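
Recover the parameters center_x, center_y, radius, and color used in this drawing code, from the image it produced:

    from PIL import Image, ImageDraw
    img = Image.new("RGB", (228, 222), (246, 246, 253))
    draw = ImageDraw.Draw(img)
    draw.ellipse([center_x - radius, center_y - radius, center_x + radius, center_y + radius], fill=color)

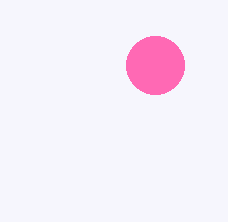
center_x = 155
center_y = 65
radius = 29
color = 'hotpink'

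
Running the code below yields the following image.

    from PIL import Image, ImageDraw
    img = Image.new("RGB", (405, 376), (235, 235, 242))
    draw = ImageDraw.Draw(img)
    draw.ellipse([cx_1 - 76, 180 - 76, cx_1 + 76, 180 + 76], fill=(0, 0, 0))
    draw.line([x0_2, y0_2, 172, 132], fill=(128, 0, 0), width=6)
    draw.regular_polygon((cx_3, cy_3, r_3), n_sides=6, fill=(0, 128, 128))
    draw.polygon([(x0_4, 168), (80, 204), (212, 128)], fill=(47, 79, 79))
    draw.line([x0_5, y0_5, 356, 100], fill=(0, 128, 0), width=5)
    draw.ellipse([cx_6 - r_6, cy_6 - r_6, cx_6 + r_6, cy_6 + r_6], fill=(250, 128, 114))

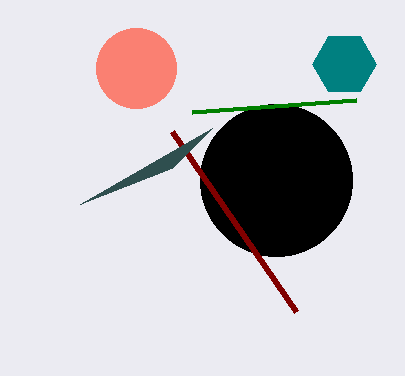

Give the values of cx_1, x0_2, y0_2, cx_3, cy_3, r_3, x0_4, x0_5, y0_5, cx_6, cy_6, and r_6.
cx_1 = 276; x0_2 = 296; y0_2 = 312; cx_3 = 344; cy_3 = 64; r_3 = 32; x0_4 = 172; x0_5 = 192; y0_5 = 112; cx_6 = 136; cy_6 = 68; r_6 = 40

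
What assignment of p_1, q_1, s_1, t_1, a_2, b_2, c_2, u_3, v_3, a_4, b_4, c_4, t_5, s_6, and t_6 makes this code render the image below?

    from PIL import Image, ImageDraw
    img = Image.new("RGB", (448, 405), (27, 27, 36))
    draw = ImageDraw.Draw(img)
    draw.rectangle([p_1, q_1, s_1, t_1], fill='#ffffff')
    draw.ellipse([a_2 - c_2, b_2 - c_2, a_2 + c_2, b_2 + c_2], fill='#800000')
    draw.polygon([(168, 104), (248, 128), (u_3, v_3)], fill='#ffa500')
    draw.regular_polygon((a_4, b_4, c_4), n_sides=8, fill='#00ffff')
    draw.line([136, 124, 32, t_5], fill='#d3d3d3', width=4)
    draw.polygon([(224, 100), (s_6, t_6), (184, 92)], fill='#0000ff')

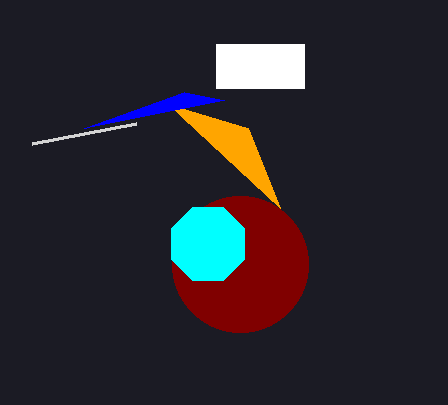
p_1 = 216, q_1 = 44, s_1 = 304, t_1 = 88, a_2 = 240, b_2 = 264, c_2 = 68, u_3 = 280, v_3 = 208, a_4 = 208, b_4 = 244, c_4 = 40, t_5 = 144, s_6 = 84, t_6 = 128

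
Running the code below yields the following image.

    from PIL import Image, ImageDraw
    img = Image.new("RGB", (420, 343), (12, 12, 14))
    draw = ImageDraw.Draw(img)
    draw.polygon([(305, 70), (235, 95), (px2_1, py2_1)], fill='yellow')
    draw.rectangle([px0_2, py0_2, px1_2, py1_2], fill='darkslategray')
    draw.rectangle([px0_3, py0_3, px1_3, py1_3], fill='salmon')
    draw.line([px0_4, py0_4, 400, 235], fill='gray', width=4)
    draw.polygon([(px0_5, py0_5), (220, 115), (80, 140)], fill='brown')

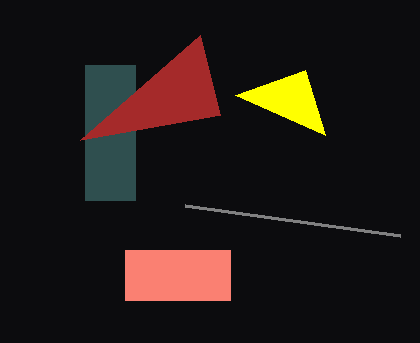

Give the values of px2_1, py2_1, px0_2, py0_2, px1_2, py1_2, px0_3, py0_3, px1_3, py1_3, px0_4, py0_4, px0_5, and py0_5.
px2_1 = 325, py2_1 = 135, px0_2 = 85, py0_2 = 65, px1_2 = 135, py1_2 = 200, px0_3 = 125, py0_3 = 250, px1_3 = 230, py1_3 = 300, px0_4 = 185, py0_4 = 205, px0_5 = 200, py0_5 = 35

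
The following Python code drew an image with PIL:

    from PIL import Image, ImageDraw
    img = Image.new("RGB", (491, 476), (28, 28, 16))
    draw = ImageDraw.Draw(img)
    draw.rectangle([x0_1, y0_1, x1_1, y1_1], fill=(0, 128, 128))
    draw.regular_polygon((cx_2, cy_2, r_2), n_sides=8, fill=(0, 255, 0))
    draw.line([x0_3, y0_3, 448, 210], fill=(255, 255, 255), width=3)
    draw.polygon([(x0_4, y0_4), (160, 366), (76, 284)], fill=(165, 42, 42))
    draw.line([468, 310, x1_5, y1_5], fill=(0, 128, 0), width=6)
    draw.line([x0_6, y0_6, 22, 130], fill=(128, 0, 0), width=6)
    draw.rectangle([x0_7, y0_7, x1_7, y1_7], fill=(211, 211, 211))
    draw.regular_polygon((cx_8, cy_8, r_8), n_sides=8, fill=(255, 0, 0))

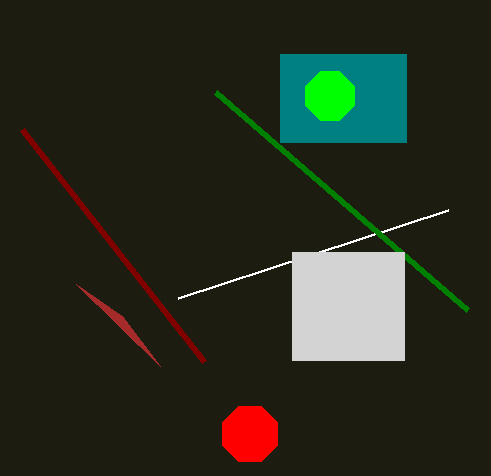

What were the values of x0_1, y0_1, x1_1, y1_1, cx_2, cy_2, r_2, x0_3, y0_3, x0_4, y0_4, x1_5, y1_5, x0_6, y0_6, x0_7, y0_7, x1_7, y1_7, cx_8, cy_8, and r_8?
x0_1 = 280
y0_1 = 54
x1_1 = 406
y1_1 = 142
cx_2 = 330
cy_2 = 96
r_2 = 26
x0_3 = 178
y0_3 = 298
x0_4 = 122
y0_4 = 316
x1_5 = 216
y1_5 = 92
x0_6 = 204
y0_6 = 362
x0_7 = 292
y0_7 = 252
x1_7 = 404
y1_7 = 360
cx_8 = 250
cy_8 = 434
r_8 = 30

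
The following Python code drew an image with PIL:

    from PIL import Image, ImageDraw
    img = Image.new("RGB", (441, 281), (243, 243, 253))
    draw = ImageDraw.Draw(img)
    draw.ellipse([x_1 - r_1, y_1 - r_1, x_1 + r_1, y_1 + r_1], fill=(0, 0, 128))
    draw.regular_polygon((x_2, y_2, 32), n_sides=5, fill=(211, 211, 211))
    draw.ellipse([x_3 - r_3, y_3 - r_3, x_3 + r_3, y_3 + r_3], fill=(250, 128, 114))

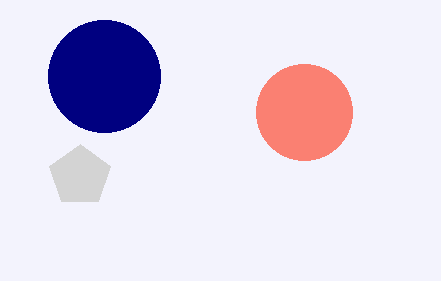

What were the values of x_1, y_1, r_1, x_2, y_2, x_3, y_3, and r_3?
x_1 = 104, y_1 = 76, r_1 = 56, x_2 = 80, y_2 = 176, x_3 = 304, y_3 = 112, r_3 = 48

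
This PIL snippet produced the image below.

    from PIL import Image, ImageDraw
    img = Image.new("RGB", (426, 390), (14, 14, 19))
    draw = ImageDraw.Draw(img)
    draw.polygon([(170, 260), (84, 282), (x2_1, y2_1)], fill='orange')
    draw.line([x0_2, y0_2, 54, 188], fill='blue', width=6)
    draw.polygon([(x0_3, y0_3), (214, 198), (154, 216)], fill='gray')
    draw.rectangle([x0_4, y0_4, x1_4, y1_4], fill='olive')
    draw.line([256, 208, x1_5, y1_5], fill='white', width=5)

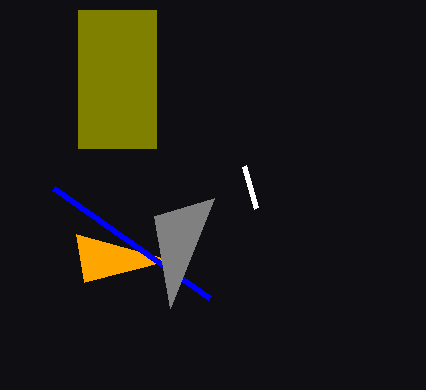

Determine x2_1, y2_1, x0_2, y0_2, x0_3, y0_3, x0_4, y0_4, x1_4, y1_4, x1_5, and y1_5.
x2_1 = 76
y2_1 = 234
x0_2 = 210
y0_2 = 298
x0_3 = 170
y0_3 = 308
x0_4 = 78
y0_4 = 10
x1_4 = 156
y1_4 = 148
x1_5 = 244
y1_5 = 166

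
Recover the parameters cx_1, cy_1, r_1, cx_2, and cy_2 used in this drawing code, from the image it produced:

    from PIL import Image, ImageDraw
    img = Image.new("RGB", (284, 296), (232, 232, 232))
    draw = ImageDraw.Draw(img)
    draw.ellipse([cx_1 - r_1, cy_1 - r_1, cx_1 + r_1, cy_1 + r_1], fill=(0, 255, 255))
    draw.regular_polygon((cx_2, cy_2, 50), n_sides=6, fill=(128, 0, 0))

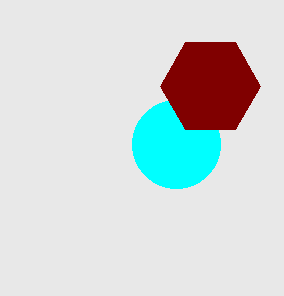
cx_1 = 176; cy_1 = 144; r_1 = 44; cx_2 = 210; cy_2 = 86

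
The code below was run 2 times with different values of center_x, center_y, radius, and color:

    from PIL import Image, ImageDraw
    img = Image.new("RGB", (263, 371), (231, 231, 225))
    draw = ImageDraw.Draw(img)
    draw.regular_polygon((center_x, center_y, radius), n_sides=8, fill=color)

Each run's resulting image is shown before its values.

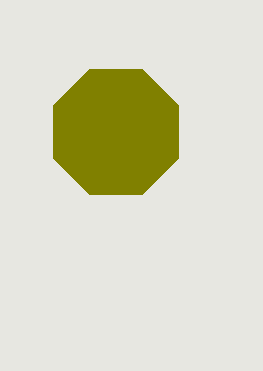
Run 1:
center_x = 116, center_y = 132, radius = 68, color = 'olive'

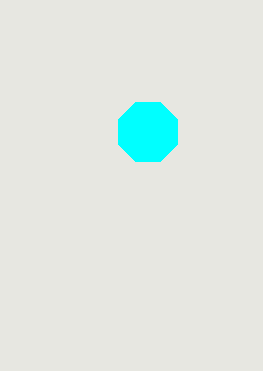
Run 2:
center_x = 148, center_y = 132, radius = 32, color = 'cyan'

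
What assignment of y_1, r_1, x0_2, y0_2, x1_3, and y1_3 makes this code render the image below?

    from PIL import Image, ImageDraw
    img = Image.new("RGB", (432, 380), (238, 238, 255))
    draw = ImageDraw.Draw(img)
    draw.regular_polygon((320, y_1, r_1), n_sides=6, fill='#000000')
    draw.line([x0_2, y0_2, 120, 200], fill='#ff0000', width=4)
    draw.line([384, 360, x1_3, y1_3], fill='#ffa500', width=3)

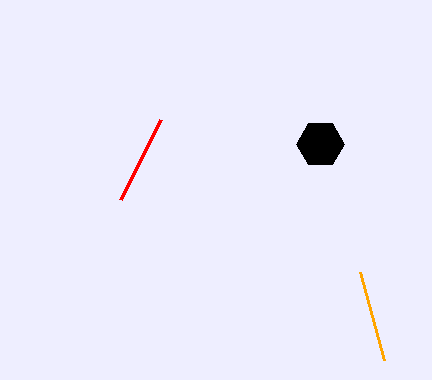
y_1 = 144; r_1 = 24; x0_2 = 160; y0_2 = 120; x1_3 = 360; y1_3 = 272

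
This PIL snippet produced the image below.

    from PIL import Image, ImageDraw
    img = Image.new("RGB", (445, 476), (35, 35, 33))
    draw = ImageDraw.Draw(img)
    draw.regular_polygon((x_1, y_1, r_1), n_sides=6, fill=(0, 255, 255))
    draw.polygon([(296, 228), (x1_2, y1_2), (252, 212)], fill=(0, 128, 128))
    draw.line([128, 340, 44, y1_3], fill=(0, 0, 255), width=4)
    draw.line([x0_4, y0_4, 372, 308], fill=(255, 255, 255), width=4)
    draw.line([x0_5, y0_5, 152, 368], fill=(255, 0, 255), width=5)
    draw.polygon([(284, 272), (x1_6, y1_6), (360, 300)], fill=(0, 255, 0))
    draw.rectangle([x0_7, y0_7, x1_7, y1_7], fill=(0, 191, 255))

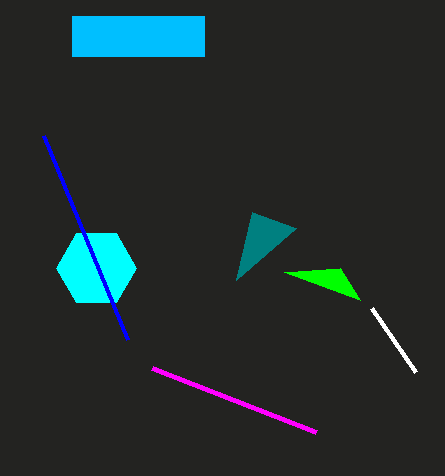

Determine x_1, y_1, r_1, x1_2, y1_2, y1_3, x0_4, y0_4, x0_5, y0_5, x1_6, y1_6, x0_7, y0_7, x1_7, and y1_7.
x_1 = 96; y_1 = 268; r_1 = 40; x1_2 = 236; y1_2 = 280; y1_3 = 136; x0_4 = 416; y0_4 = 372; x0_5 = 316; y0_5 = 432; x1_6 = 340; y1_6 = 268; x0_7 = 72; y0_7 = 16; x1_7 = 204; y1_7 = 56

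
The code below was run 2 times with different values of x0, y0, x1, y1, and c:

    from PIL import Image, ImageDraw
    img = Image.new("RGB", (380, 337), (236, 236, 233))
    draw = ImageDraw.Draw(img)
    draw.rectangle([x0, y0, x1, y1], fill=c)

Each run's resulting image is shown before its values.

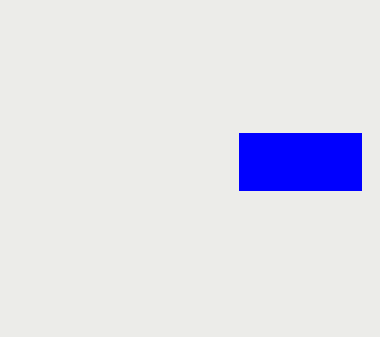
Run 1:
x0 = 239, y0 = 133, x1 = 361, y1 = 190, c = 'blue'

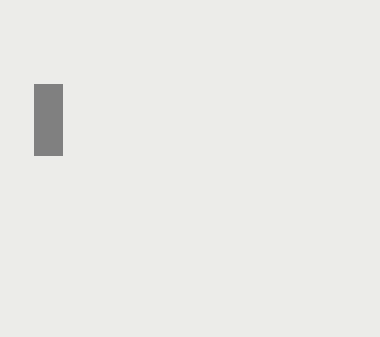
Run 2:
x0 = 34; y0 = 84; x1 = 62; y1 = 155; c = 'gray'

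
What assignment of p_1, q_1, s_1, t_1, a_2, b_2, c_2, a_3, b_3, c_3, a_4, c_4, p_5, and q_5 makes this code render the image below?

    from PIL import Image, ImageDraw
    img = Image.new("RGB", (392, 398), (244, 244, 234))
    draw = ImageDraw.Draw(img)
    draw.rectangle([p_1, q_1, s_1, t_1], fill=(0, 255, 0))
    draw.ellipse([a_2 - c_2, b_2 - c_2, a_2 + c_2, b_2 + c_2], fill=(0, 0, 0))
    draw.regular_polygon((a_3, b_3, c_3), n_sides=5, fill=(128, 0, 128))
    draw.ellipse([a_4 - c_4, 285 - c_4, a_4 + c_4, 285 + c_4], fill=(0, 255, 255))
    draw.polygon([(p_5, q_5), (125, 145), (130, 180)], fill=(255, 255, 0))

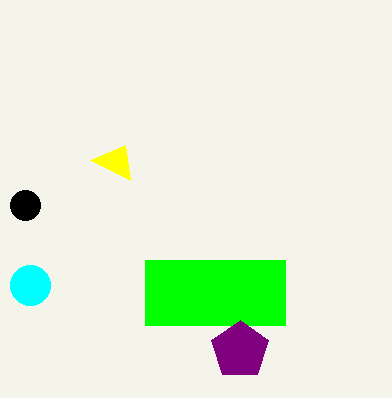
p_1 = 145, q_1 = 260, s_1 = 285, t_1 = 325, a_2 = 25, b_2 = 205, c_2 = 15, a_3 = 240, b_3 = 350, c_3 = 30, a_4 = 30, c_4 = 20, p_5 = 90, q_5 = 160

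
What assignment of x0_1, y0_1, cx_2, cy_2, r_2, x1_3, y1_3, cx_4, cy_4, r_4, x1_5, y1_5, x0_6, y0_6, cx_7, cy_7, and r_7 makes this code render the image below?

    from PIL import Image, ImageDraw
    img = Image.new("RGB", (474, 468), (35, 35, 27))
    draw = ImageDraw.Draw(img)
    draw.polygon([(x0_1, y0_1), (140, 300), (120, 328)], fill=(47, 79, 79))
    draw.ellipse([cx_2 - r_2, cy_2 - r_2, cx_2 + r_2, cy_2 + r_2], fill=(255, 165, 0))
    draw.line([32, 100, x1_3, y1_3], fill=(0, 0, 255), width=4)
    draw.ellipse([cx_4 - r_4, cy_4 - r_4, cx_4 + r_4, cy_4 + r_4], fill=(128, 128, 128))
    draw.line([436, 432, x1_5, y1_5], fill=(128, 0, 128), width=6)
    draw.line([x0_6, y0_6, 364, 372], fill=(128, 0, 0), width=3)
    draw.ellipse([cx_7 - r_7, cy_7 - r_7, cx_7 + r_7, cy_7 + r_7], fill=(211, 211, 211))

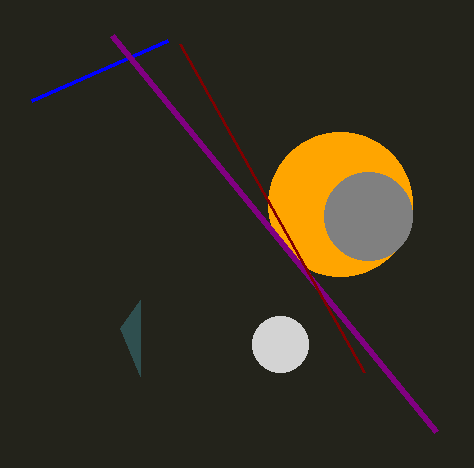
x0_1 = 140; y0_1 = 376; cx_2 = 340; cy_2 = 204; r_2 = 72; x1_3 = 168; y1_3 = 40; cx_4 = 368; cy_4 = 216; r_4 = 44; x1_5 = 112; y1_5 = 36; x0_6 = 180; y0_6 = 44; cx_7 = 280; cy_7 = 344; r_7 = 28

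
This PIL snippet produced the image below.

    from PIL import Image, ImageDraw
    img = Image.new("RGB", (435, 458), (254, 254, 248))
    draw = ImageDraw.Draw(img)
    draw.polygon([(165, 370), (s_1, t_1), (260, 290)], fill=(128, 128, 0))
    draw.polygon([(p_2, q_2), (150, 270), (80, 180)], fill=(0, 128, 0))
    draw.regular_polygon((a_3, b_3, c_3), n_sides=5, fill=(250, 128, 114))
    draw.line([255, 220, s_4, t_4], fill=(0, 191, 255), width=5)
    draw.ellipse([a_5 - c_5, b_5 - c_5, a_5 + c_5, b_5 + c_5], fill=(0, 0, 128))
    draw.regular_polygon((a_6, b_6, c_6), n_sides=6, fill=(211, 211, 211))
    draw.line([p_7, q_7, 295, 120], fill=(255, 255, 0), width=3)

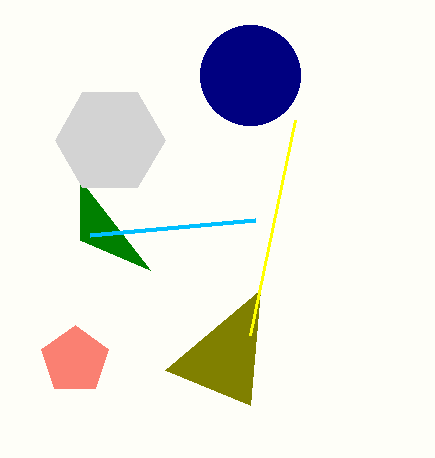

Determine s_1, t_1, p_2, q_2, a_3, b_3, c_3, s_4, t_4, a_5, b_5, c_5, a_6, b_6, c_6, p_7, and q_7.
s_1 = 250, t_1 = 405, p_2 = 80, q_2 = 240, a_3 = 75, b_3 = 360, c_3 = 35, s_4 = 90, t_4 = 235, a_5 = 250, b_5 = 75, c_5 = 50, a_6 = 110, b_6 = 140, c_6 = 55, p_7 = 250, q_7 = 335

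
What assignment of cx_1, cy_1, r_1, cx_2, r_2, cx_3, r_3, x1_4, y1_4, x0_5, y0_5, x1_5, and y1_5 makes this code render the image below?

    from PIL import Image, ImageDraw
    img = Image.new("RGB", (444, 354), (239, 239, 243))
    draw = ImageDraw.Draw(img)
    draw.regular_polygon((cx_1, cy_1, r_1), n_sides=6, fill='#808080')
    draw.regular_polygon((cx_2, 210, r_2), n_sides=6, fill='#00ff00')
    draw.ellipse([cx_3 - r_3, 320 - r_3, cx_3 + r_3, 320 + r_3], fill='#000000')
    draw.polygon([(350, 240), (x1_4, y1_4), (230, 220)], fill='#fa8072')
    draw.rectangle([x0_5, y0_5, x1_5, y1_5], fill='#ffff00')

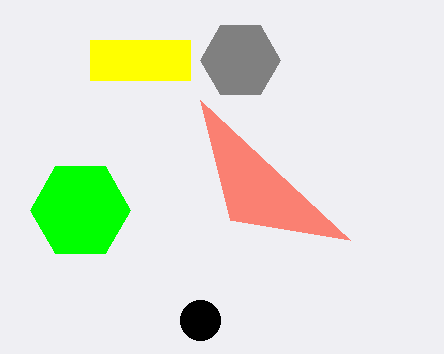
cx_1 = 240; cy_1 = 60; r_1 = 40; cx_2 = 80; r_2 = 50; cx_3 = 200; r_3 = 20; x1_4 = 200; y1_4 = 100; x0_5 = 90; y0_5 = 40; x1_5 = 190; y1_5 = 80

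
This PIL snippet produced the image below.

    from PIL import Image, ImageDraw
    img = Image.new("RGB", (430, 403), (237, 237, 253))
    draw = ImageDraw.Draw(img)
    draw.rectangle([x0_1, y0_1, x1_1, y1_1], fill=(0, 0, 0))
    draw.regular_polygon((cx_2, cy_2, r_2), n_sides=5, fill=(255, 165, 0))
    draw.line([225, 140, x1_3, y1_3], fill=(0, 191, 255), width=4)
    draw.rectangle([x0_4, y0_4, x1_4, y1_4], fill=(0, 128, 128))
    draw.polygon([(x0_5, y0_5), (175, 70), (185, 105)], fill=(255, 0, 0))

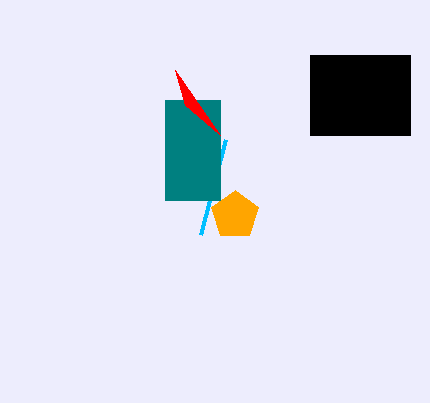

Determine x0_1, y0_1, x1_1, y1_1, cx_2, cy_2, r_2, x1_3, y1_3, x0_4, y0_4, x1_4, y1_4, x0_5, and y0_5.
x0_1 = 310
y0_1 = 55
x1_1 = 410
y1_1 = 135
cx_2 = 235
cy_2 = 215
r_2 = 25
x1_3 = 200
y1_3 = 235
x0_4 = 165
y0_4 = 100
x1_4 = 220
y1_4 = 200
x0_5 = 220
y0_5 = 135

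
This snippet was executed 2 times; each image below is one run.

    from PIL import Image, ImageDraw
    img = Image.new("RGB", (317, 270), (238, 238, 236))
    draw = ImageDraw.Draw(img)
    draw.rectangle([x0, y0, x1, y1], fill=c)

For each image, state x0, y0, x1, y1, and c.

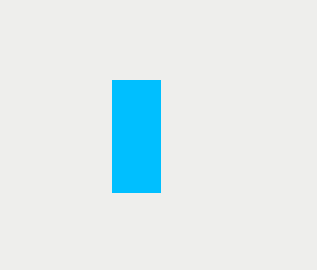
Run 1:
x0 = 112
y0 = 80
x1 = 160
y1 = 192
c = 'deepskyblue'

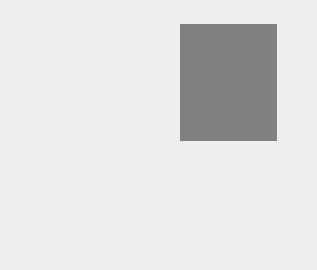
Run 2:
x0 = 180
y0 = 24
x1 = 276
y1 = 140
c = 'gray'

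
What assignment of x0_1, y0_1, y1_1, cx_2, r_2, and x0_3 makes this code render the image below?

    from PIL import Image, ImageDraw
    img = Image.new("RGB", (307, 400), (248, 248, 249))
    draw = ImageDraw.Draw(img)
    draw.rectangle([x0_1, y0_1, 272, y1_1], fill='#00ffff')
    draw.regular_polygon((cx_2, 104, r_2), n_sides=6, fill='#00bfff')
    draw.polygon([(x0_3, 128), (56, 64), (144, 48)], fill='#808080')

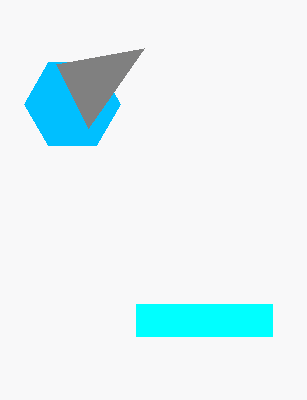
x0_1 = 136; y0_1 = 304; y1_1 = 336; cx_2 = 72; r_2 = 48; x0_3 = 88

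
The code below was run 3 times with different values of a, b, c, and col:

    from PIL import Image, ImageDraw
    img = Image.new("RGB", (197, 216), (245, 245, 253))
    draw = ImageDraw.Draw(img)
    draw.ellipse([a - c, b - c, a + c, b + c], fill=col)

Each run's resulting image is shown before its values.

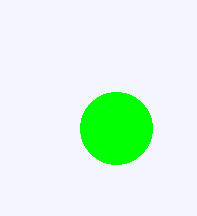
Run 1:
a = 116, b = 128, c = 36, col = 'lime'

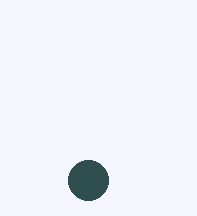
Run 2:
a = 88, b = 180, c = 20, col = 'darkslategray'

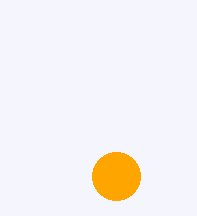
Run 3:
a = 116; b = 176; c = 24; col = 'orange'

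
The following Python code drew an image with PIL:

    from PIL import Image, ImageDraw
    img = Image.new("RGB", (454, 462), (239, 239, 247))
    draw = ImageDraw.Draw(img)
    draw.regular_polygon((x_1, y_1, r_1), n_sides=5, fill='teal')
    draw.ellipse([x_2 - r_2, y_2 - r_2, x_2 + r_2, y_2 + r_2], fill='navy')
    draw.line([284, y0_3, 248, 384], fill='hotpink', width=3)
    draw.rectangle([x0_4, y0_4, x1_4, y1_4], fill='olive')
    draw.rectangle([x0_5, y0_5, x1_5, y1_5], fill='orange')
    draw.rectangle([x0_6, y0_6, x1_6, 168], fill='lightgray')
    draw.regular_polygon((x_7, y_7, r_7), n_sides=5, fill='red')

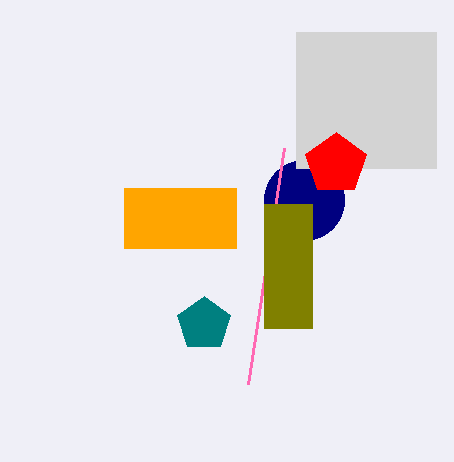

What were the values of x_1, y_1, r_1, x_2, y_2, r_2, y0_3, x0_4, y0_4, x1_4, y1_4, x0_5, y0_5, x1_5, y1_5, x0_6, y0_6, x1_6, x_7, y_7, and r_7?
x_1 = 204, y_1 = 324, r_1 = 28, x_2 = 304, y_2 = 200, r_2 = 40, y0_3 = 148, x0_4 = 264, y0_4 = 204, x1_4 = 312, y1_4 = 328, x0_5 = 124, y0_5 = 188, x1_5 = 236, y1_5 = 248, x0_6 = 296, y0_6 = 32, x1_6 = 436, x_7 = 336, y_7 = 164, r_7 = 32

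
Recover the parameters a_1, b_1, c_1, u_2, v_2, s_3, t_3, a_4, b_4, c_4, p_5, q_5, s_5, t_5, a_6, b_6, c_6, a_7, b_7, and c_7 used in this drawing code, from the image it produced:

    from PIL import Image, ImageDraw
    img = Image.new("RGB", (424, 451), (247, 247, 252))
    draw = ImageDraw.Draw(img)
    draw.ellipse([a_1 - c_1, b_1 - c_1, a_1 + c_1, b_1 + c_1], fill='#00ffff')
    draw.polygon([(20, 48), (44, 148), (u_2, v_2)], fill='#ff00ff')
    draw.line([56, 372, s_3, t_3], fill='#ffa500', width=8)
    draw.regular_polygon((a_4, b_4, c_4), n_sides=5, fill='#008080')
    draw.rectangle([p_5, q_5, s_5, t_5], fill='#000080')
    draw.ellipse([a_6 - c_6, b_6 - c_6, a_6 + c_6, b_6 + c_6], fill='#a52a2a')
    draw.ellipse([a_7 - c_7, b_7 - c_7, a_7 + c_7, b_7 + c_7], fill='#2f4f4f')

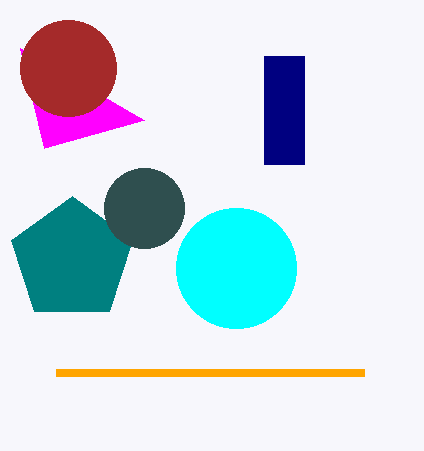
a_1 = 236
b_1 = 268
c_1 = 60
u_2 = 144
v_2 = 120
s_3 = 364
t_3 = 372
a_4 = 72
b_4 = 260
c_4 = 64
p_5 = 264
q_5 = 56
s_5 = 304
t_5 = 164
a_6 = 68
b_6 = 68
c_6 = 48
a_7 = 144
b_7 = 208
c_7 = 40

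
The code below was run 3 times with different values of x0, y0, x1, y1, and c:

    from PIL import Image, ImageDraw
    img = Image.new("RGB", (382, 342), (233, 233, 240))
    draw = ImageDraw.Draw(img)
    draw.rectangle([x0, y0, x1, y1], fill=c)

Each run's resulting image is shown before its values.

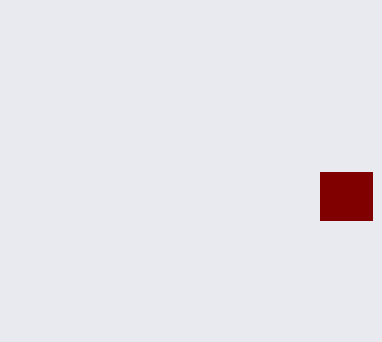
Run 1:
x0 = 320
y0 = 172
x1 = 372
y1 = 220
c = 'maroon'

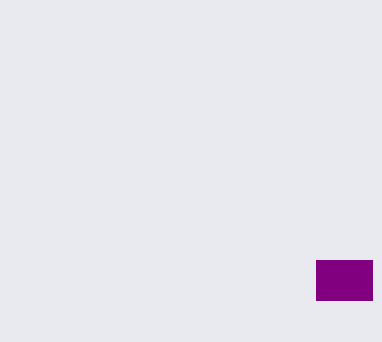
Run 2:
x0 = 316, y0 = 260, x1 = 372, y1 = 300, c = 'purple'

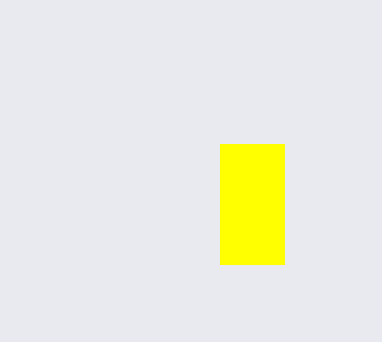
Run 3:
x0 = 220; y0 = 144; x1 = 284; y1 = 264; c = 'yellow'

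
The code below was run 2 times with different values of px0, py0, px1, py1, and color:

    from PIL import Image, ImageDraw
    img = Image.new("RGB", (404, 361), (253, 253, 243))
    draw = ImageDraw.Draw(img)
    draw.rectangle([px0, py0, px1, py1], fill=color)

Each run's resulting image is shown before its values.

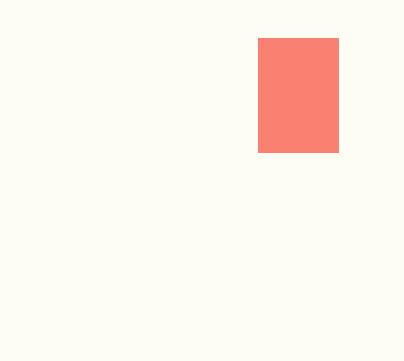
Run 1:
px0 = 258
py0 = 38
px1 = 338
py1 = 152
color = 'salmon'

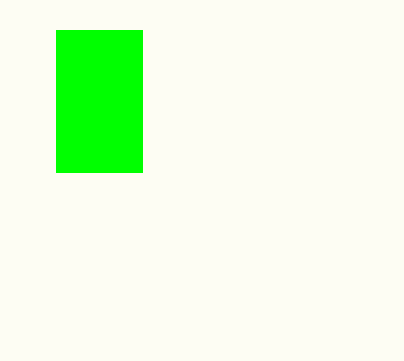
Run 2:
px0 = 56
py0 = 30
px1 = 142
py1 = 172
color = 'lime'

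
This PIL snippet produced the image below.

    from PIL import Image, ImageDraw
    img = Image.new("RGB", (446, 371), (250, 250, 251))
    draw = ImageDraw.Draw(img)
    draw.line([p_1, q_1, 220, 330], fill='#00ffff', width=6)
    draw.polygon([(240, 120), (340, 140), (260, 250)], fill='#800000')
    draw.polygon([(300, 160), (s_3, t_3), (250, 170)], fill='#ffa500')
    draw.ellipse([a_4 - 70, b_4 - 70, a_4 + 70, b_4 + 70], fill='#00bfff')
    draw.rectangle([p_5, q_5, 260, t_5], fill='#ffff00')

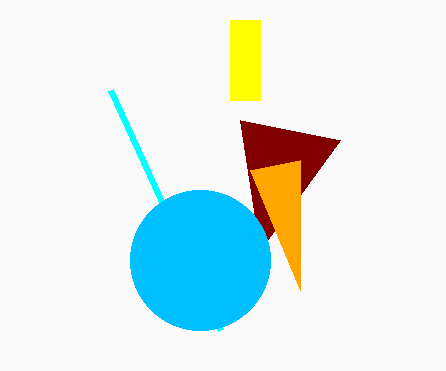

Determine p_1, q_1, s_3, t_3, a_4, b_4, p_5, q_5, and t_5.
p_1 = 110; q_1 = 90; s_3 = 300; t_3 = 290; a_4 = 200; b_4 = 260; p_5 = 230; q_5 = 20; t_5 = 100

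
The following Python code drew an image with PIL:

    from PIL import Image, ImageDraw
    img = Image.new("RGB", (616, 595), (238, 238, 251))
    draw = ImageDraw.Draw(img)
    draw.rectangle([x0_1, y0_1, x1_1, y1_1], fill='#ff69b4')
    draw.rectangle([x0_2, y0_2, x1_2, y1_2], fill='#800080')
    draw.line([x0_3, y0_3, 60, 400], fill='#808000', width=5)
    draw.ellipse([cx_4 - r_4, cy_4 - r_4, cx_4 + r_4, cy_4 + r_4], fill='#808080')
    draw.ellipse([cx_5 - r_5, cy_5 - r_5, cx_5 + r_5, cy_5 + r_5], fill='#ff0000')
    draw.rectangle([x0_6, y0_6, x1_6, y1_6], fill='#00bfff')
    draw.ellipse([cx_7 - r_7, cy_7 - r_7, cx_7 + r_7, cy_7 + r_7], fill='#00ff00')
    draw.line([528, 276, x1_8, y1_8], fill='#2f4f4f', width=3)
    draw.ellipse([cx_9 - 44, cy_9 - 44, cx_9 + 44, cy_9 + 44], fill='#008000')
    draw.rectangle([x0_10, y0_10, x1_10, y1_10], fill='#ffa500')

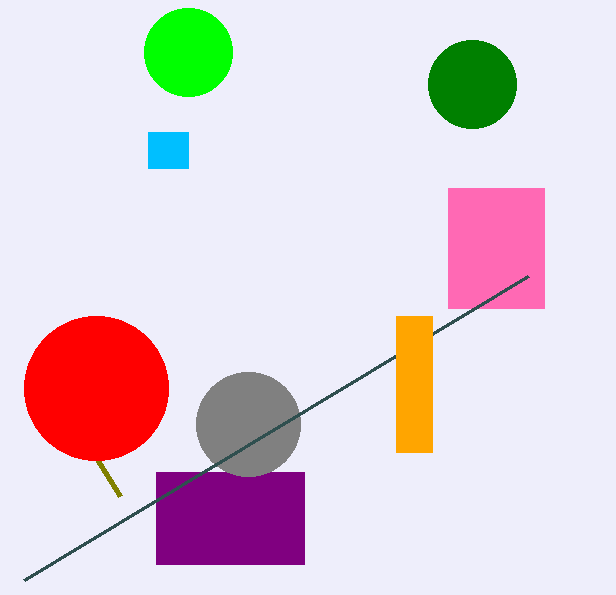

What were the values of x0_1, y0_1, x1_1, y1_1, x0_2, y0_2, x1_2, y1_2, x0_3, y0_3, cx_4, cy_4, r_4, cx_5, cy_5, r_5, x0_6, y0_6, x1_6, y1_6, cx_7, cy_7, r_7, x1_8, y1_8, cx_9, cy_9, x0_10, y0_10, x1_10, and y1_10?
x0_1 = 448; y0_1 = 188; x1_1 = 544; y1_1 = 308; x0_2 = 156; y0_2 = 472; x1_2 = 304; y1_2 = 564; x0_3 = 120; y0_3 = 496; cx_4 = 248; cy_4 = 424; r_4 = 52; cx_5 = 96; cy_5 = 388; r_5 = 72; x0_6 = 148; y0_6 = 132; x1_6 = 188; y1_6 = 168; cx_7 = 188; cy_7 = 52; r_7 = 44; x1_8 = 24; y1_8 = 580; cx_9 = 472; cy_9 = 84; x0_10 = 396; y0_10 = 316; x1_10 = 432; y1_10 = 452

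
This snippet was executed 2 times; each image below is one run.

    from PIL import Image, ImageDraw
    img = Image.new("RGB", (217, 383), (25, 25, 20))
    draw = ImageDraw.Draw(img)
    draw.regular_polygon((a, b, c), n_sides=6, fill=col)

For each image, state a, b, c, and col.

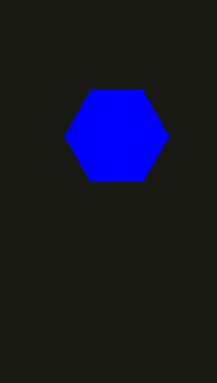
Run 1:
a = 116
b = 136
c = 52
col = 'blue'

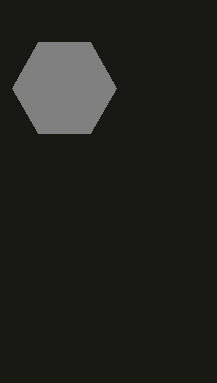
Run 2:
a = 64, b = 88, c = 52, col = 'gray'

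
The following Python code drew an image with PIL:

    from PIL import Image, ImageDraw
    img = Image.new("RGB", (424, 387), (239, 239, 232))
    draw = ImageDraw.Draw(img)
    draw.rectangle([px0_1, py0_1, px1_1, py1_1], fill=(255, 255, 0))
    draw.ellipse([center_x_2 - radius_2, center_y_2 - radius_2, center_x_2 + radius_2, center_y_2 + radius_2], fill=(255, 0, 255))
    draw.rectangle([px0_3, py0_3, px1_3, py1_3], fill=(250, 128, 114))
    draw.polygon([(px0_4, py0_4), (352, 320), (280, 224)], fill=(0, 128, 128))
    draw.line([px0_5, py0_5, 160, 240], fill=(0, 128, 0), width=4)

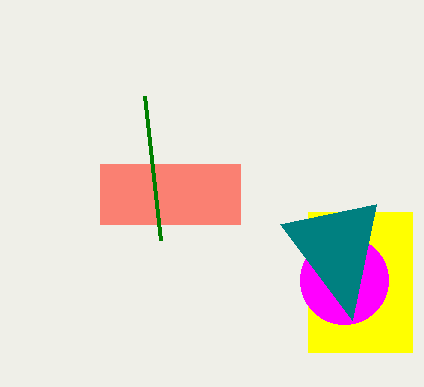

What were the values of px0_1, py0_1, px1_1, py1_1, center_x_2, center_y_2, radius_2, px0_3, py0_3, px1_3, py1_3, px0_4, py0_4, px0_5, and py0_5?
px0_1 = 308; py0_1 = 212; px1_1 = 412; py1_1 = 352; center_x_2 = 344; center_y_2 = 280; radius_2 = 44; px0_3 = 100; py0_3 = 164; px1_3 = 240; py1_3 = 224; px0_4 = 376; py0_4 = 204; px0_5 = 144; py0_5 = 96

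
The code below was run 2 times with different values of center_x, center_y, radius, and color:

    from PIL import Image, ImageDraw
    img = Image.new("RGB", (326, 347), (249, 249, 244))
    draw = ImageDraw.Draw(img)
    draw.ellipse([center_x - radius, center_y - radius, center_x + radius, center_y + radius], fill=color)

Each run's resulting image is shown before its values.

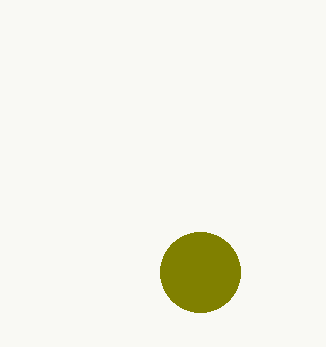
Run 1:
center_x = 200
center_y = 272
radius = 40
color = 'olive'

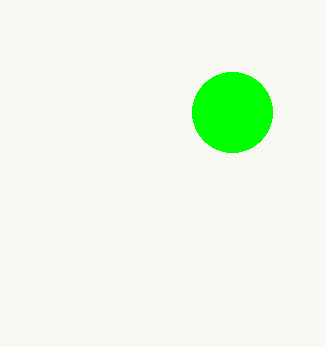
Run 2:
center_x = 232
center_y = 112
radius = 40
color = 'lime'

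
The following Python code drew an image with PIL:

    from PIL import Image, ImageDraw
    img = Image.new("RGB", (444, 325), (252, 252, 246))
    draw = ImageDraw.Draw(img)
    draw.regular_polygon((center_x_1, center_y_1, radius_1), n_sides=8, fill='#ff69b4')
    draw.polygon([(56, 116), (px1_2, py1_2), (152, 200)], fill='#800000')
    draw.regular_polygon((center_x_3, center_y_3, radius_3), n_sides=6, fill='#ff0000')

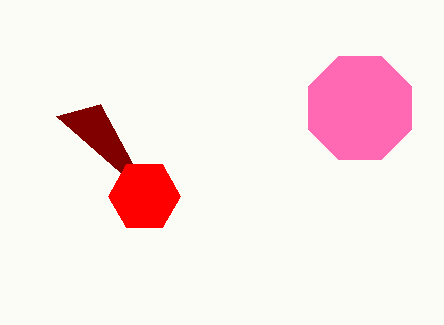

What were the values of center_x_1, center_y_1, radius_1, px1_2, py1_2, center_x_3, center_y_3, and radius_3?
center_x_1 = 360
center_y_1 = 108
radius_1 = 56
px1_2 = 100
py1_2 = 104
center_x_3 = 144
center_y_3 = 196
radius_3 = 36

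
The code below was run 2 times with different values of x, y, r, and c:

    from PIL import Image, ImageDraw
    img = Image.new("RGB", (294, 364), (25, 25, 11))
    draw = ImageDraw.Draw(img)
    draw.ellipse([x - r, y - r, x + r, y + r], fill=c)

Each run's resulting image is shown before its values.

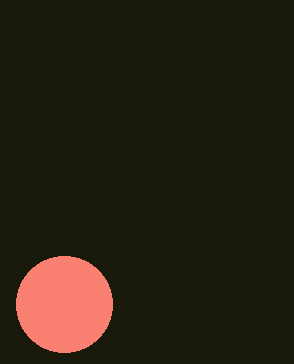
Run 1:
x = 64
y = 304
r = 48
c = 'salmon'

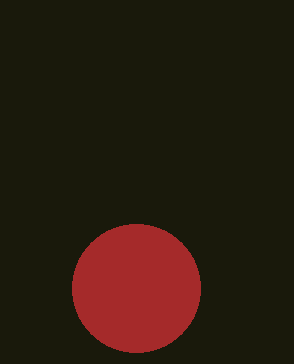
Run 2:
x = 136
y = 288
r = 64
c = 'brown'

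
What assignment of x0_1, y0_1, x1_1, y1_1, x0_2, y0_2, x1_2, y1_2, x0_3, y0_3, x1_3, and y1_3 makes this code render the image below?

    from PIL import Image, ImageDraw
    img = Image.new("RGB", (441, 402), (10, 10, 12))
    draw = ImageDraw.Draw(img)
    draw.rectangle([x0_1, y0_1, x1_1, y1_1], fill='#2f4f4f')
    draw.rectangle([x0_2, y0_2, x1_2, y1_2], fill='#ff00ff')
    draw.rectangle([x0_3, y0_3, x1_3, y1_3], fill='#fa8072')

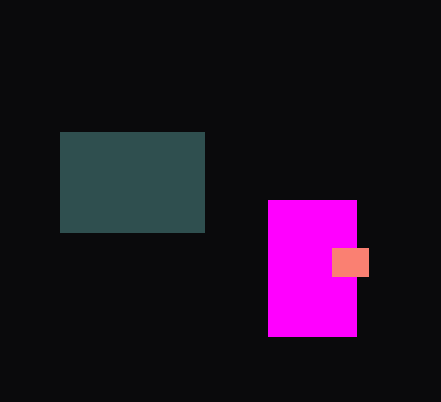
x0_1 = 60, y0_1 = 132, x1_1 = 204, y1_1 = 232, x0_2 = 268, y0_2 = 200, x1_2 = 356, y1_2 = 336, x0_3 = 332, y0_3 = 248, x1_3 = 368, y1_3 = 276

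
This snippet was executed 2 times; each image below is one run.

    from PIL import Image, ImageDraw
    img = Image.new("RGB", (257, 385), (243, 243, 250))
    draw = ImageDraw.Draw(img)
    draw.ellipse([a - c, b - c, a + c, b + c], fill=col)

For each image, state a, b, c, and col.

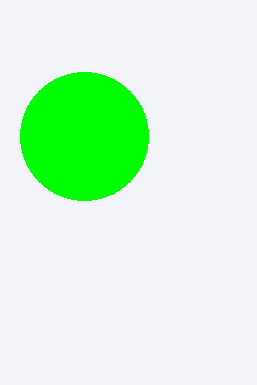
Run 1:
a = 84
b = 136
c = 64
col = 'lime'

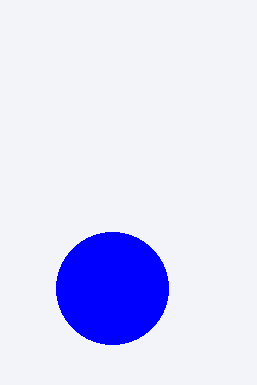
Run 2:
a = 112, b = 288, c = 56, col = 'blue'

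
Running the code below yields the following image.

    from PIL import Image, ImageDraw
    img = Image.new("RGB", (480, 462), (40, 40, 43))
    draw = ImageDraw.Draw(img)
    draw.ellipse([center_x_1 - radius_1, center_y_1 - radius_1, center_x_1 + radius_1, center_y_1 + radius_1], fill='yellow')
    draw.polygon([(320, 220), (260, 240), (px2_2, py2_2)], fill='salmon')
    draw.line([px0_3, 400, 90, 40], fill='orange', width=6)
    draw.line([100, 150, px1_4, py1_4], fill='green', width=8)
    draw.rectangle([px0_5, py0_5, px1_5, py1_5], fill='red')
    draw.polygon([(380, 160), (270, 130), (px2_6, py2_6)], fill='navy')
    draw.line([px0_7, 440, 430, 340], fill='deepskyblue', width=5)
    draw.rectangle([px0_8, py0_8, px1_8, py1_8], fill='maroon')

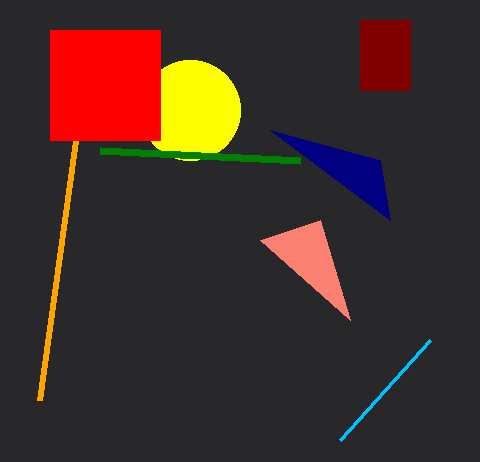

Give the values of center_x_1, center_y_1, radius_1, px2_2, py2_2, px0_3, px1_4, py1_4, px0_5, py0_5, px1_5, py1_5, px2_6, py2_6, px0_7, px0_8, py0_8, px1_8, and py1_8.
center_x_1 = 190
center_y_1 = 110
radius_1 = 50
px2_2 = 350
py2_2 = 320
px0_3 = 40
px1_4 = 300
py1_4 = 160
px0_5 = 50
py0_5 = 30
px1_5 = 160
py1_5 = 140
px2_6 = 390
py2_6 = 220
px0_7 = 340
px0_8 = 360
py0_8 = 20
px1_8 = 410
py1_8 = 90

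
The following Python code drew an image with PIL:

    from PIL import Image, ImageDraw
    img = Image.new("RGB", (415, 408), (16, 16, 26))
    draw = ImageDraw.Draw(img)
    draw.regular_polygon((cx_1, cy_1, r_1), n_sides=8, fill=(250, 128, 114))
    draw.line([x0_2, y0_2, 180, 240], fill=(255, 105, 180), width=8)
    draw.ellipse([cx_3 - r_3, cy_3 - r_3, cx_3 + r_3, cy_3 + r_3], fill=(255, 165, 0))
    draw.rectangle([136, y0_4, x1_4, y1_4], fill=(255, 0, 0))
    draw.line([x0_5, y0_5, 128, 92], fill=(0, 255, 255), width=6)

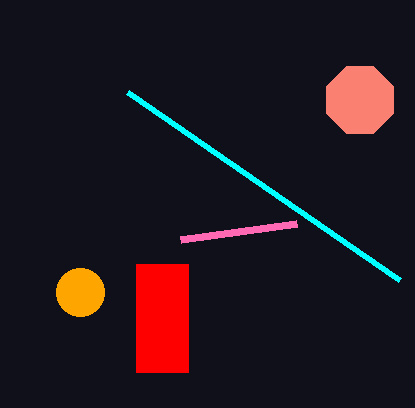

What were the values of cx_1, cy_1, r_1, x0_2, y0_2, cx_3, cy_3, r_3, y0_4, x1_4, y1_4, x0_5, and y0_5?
cx_1 = 360, cy_1 = 100, r_1 = 36, x0_2 = 296, y0_2 = 224, cx_3 = 80, cy_3 = 292, r_3 = 24, y0_4 = 264, x1_4 = 188, y1_4 = 372, x0_5 = 400, y0_5 = 280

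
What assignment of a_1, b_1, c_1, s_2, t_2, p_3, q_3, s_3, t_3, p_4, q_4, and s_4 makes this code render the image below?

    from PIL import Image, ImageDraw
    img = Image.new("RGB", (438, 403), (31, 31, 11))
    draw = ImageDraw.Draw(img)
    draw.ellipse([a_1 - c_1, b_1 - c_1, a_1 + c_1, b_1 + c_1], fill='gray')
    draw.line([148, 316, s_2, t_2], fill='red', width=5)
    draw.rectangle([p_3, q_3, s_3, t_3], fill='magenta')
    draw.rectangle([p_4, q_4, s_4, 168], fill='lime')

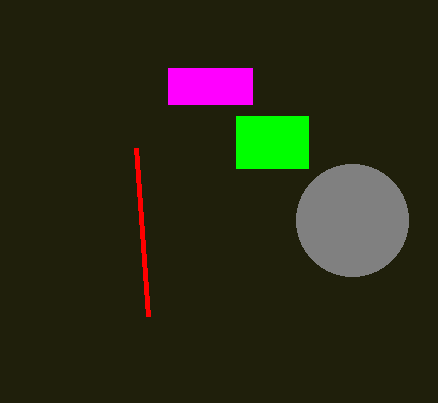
a_1 = 352, b_1 = 220, c_1 = 56, s_2 = 136, t_2 = 148, p_3 = 168, q_3 = 68, s_3 = 252, t_3 = 104, p_4 = 236, q_4 = 116, s_4 = 308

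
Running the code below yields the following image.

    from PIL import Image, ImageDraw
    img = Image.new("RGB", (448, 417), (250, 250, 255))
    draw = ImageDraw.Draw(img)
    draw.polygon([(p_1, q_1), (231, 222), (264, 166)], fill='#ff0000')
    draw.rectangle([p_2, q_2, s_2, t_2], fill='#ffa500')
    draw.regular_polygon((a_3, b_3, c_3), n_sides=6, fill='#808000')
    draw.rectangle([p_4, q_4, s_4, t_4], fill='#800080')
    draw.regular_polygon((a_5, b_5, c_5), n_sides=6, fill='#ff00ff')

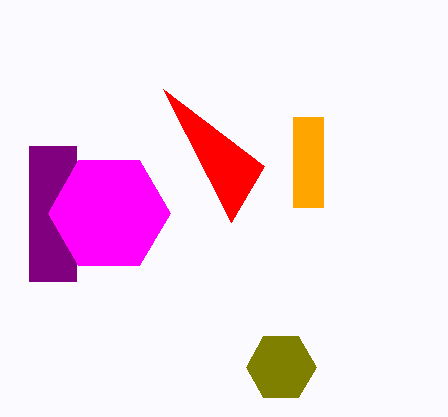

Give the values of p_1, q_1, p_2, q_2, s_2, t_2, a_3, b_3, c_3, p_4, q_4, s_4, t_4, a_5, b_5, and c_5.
p_1 = 163
q_1 = 89
p_2 = 293
q_2 = 117
s_2 = 323
t_2 = 207
a_3 = 281
b_3 = 367
c_3 = 35
p_4 = 29
q_4 = 146
s_4 = 76
t_4 = 281
a_5 = 109
b_5 = 213
c_5 = 61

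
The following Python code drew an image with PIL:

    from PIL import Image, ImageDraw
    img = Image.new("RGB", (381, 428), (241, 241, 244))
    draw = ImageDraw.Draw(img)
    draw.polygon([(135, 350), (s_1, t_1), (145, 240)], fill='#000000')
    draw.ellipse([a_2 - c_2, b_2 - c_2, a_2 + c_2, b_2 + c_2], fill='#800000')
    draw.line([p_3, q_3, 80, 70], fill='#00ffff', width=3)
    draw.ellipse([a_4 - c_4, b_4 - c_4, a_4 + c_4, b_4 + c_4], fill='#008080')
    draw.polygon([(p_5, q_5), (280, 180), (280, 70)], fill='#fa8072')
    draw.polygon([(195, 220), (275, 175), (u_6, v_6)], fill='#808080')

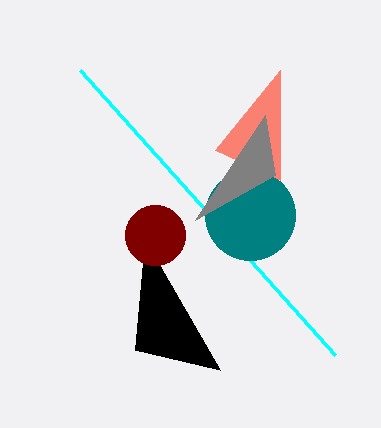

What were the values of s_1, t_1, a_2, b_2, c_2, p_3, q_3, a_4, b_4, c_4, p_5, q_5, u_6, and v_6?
s_1 = 220
t_1 = 370
a_2 = 155
b_2 = 235
c_2 = 30
p_3 = 335
q_3 = 355
a_4 = 250
b_4 = 215
c_4 = 45
p_5 = 215
q_5 = 150
u_6 = 265
v_6 = 115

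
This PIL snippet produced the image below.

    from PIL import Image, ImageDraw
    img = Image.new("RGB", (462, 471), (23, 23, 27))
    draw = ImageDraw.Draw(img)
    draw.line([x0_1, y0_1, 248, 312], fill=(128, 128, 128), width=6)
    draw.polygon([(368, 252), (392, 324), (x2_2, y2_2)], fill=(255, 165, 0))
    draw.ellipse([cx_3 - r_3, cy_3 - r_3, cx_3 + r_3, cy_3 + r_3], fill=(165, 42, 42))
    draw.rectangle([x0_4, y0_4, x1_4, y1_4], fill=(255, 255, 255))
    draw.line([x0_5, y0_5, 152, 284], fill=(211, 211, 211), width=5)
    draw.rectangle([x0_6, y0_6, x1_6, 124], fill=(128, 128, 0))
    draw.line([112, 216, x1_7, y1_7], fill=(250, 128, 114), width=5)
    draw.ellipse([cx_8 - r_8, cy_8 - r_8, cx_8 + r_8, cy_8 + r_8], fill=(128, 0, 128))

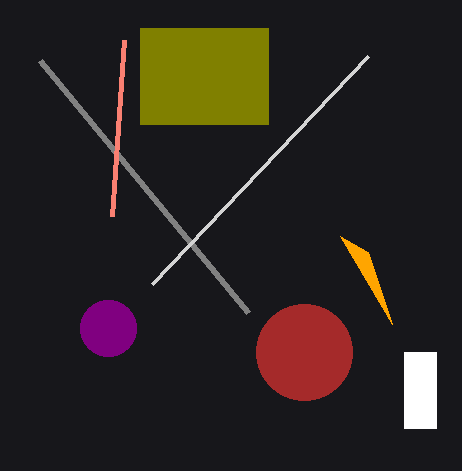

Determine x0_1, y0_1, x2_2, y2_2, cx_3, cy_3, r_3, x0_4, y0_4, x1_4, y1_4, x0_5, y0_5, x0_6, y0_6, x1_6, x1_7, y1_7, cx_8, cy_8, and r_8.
x0_1 = 40, y0_1 = 60, x2_2 = 340, y2_2 = 236, cx_3 = 304, cy_3 = 352, r_3 = 48, x0_4 = 404, y0_4 = 352, x1_4 = 436, y1_4 = 428, x0_5 = 368, y0_5 = 56, x0_6 = 140, y0_6 = 28, x1_6 = 268, x1_7 = 124, y1_7 = 40, cx_8 = 108, cy_8 = 328, r_8 = 28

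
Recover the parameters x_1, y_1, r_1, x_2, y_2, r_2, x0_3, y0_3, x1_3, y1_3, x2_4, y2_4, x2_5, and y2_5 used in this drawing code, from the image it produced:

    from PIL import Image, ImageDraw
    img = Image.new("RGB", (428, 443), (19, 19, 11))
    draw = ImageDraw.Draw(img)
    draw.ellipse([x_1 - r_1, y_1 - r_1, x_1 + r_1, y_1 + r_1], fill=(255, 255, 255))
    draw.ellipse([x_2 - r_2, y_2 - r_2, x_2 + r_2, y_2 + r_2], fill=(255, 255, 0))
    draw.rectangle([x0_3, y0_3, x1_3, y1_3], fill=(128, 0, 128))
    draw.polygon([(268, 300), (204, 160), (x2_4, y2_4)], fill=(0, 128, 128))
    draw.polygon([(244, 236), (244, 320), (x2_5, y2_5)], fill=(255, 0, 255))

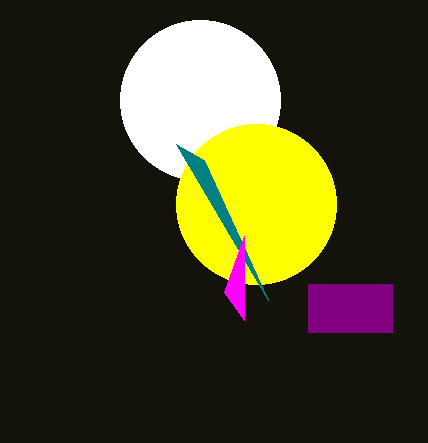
x_1 = 200; y_1 = 100; r_1 = 80; x_2 = 256; y_2 = 204; r_2 = 80; x0_3 = 308; y0_3 = 284; x1_3 = 392; y1_3 = 332; x2_4 = 176; y2_4 = 144; x2_5 = 224; y2_5 = 292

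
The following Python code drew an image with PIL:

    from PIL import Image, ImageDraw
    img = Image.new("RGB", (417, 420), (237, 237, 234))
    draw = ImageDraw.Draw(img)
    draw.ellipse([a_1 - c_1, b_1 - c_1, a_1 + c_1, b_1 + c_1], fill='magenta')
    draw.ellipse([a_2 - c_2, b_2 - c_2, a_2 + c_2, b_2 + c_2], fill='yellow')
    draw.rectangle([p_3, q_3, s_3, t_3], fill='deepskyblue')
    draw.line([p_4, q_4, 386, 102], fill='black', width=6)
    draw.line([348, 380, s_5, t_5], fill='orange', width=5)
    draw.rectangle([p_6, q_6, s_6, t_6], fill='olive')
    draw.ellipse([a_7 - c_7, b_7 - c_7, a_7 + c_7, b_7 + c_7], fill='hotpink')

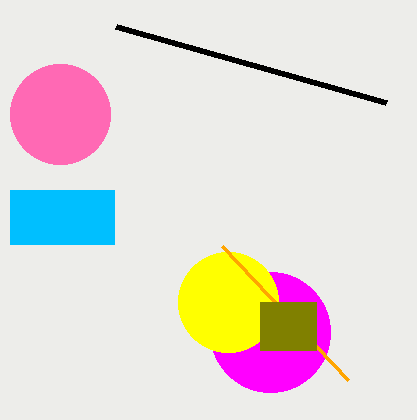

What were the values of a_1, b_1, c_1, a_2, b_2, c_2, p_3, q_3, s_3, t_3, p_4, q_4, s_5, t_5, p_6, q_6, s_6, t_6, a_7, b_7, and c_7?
a_1 = 270
b_1 = 332
c_1 = 60
a_2 = 228
b_2 = 302
c_2 = 50
p_3 = 10
q_3 = 190
s_3 = 114
t_3 = 244
p_4 = 116
q_4 = 26
s_5 = 222
t_5 = 246
p_6 = 260
q_6 = 302
s_6 = 316
t_6 = 350
a_7 = 60
b_7 = 114
c_7 = 50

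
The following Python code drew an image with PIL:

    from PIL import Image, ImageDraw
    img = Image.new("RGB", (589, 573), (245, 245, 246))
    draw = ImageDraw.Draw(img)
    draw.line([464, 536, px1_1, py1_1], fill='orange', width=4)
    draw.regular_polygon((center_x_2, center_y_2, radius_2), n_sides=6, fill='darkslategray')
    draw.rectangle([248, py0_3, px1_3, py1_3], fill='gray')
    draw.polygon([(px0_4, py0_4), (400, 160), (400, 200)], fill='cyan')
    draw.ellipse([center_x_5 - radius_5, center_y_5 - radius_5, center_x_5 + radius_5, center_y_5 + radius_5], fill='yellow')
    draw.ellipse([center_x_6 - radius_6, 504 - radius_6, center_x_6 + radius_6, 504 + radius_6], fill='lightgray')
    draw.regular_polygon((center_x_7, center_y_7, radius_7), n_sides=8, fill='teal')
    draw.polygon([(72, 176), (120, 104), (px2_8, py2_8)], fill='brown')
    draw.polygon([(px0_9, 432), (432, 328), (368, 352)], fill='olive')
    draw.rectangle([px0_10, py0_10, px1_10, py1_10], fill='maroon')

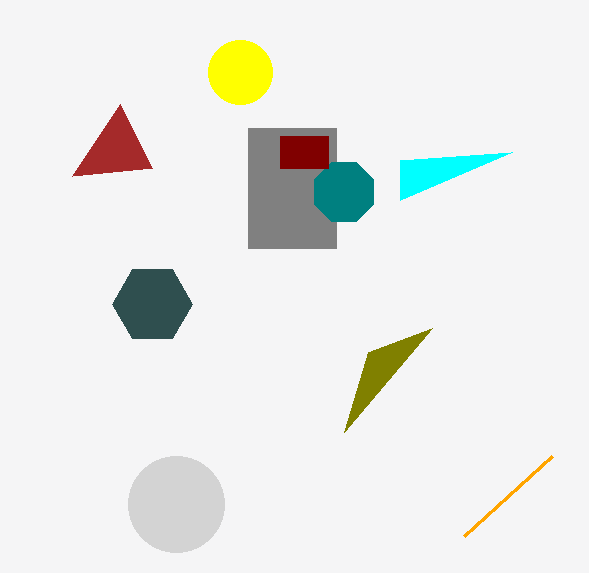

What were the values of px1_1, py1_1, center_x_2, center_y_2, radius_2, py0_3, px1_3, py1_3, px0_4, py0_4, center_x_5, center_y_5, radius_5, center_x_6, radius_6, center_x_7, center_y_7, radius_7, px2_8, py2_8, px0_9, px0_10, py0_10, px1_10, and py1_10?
px1_1 = 552
py1_1 = 456
center_x_2 = 152
center_y_2 = 304
radius_2 = 40
py0_3 = 128
px1_3 = 336
py1_3 = 248
px0_4 = 512
py0_4 = 152
center_x_5 = 240
center_y_5 = 72
radius_5 = 32
center_x_6 = 176
radius_6 = 48
center_x_7 = 344
center_y_7 = 192
radius_7 = 32
px2_8 = 152
py2_8 = 168
px0_9 = 344
px0_10 = 280
py0_10 = 136
px1_10 = 328
py1_10 = 168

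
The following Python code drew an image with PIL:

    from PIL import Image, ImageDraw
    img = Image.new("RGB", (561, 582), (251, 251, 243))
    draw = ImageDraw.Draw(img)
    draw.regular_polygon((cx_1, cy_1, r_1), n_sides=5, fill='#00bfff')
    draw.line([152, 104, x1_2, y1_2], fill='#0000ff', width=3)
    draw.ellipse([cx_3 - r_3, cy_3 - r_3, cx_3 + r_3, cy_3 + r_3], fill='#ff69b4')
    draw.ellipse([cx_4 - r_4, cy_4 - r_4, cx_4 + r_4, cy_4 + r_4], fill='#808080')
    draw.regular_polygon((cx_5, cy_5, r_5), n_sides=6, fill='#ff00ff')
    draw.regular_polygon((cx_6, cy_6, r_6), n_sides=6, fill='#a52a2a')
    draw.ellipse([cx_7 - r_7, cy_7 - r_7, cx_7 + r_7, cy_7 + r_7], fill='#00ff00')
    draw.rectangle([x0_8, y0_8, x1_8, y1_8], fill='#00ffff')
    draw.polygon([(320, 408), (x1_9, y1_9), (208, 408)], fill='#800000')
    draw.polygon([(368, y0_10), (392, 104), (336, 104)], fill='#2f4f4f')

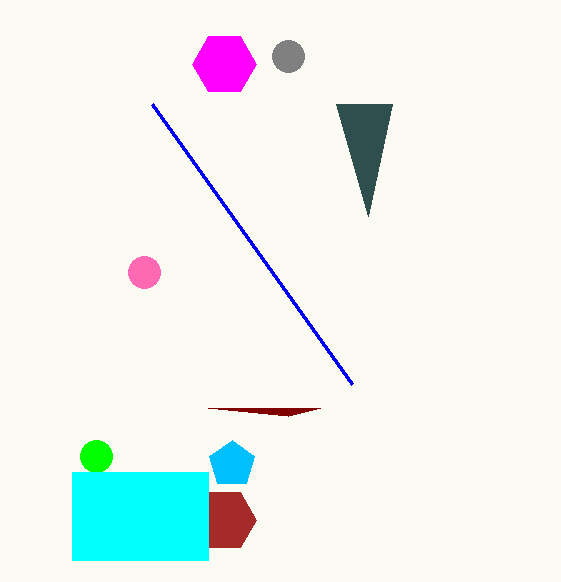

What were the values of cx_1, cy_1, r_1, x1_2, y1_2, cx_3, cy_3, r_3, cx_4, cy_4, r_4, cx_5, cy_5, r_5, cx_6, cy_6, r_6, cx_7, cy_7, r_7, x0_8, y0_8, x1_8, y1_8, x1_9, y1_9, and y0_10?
cx_1 = 232; cy_1 = 464; r_1 = 24; x1_2 = 352; y1_2 = 384; cx_3 = 144; cy_3 = 272; r_3 = 16; cx_4 = 288; cy_4 = 56; r_4 = 16; cx_5 = 224; cy_5 = 64; r_5 = 32; cx_6 = 224; cy_6 = 520; r_6 = 32; cx_7 = 96; cy_7 = 456; r_7 = 16; x0_8 = 72; y0_8 = 472; x1_8 = 208; y1_8 = 560; x1_9 = 288; y1_9 = 416; y0_10 = 216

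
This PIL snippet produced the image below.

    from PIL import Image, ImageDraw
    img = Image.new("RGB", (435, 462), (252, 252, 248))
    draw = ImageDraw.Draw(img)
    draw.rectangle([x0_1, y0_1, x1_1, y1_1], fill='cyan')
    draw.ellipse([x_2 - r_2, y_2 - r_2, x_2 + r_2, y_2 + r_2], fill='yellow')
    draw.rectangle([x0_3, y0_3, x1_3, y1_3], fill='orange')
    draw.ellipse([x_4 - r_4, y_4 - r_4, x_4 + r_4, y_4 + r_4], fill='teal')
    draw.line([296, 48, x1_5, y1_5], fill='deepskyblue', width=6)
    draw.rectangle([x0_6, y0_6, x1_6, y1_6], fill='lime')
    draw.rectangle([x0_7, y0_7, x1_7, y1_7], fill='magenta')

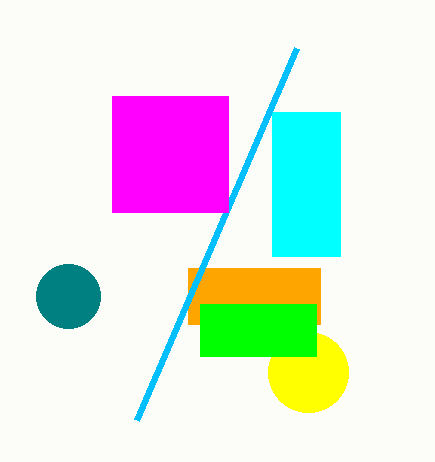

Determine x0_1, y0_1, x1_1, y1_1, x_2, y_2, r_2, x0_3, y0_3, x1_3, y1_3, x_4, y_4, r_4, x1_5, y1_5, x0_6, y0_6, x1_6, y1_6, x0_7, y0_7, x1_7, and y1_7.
x0_1 = 272; y0_1 = 112; x1_1 = 340; y1_1 = 256; x_2 = 308; y_2 = 372; r_2 = 40; x0_3 = 188; y0_3 = 268; x1_3 = 320; y1_3 = 324; x_4 = 68; y_4 = 296; r_4 = 32; x1_5 = 136; y1_5 = 420; x0_6 = 200; y0_6 = 304; x1_6 = 316; y1_6 = 356; x0_7 = 112; y0_7 = 96; x1_7 = 228; y1_7 = 212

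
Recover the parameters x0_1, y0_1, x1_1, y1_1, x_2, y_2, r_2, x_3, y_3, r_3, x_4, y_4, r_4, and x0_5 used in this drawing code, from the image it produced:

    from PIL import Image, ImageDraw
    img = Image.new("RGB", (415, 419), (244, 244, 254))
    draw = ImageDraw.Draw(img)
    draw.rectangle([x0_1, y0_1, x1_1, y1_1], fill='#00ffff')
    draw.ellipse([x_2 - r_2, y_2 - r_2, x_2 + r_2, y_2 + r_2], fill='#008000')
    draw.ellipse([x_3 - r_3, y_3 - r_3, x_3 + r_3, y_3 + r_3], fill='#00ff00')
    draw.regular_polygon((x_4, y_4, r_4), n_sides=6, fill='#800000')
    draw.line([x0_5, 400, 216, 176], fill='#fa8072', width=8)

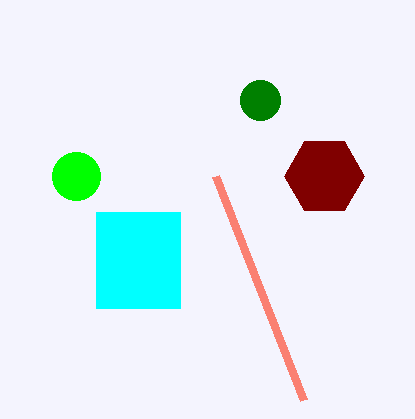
x0_1 = 96, y0_1 = 212, x1_1 = 180, y1_1 = 308, x_2 = 260, y_2 = 100, r_2 = 20, x_3 = 76, y_3 = 176, r_3 = 24, x_4 = 324, y_4 = 176, r_4 = 40, x0_5 = 304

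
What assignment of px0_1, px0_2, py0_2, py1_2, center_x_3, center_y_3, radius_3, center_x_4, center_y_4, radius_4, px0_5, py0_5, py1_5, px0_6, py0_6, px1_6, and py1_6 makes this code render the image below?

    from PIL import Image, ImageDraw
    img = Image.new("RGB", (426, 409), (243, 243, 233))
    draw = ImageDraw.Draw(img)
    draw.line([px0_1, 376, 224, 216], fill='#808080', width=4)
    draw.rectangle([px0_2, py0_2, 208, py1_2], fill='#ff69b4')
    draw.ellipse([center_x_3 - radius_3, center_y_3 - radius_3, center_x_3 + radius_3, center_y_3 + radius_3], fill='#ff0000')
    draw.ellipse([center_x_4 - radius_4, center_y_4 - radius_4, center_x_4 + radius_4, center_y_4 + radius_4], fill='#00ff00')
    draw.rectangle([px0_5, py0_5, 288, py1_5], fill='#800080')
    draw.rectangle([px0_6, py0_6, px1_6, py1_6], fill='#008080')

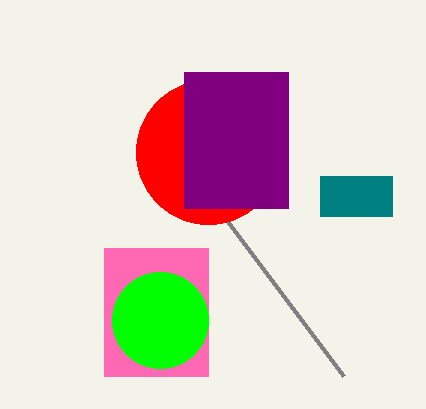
px0_1 = 344, px0_2 = 104, py0_2 = 248, py1_2 = 376, center_x_3 = 208, center_y_3 = 152, radius_3 = 72, center_x_4 = 160, center_y_4 = 320, radius_4 = 48, px0_5 = 184, py0_5 = 72, py1_5 = 208, px0_6 = 320, py0_6 = 176, px1_6 = 392, py1_6 = 216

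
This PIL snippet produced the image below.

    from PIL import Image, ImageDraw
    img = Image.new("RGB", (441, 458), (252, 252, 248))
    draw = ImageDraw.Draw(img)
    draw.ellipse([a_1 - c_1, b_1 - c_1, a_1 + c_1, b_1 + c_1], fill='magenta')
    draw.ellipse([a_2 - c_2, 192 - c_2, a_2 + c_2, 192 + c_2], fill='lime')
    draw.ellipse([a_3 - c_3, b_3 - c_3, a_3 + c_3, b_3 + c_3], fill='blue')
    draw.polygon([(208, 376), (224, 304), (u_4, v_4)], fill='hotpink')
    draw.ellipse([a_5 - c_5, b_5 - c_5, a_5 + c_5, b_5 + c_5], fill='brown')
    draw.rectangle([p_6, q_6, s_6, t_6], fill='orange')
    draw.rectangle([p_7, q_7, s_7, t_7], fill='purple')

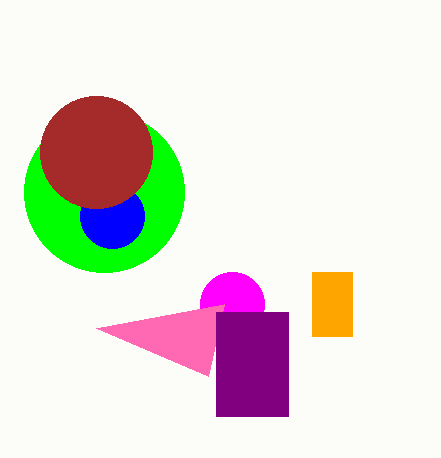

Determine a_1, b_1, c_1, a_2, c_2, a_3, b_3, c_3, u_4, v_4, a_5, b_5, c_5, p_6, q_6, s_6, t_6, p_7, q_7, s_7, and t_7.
a_1 = 232
b_1 = 304
c_1 = 32
a_2 = 104
c_2 = 80
a_3 = 112
b_3 = 216
c_3 = 32
u_4 = 96
v_4 = 328
a_5 = 96
b_5 = 152
c_5 = 56
p_6 = 312
q_6 = 272
s_6 = 352
t_6 = 336
p_7 = 216
q_7 = 312
s_7 = 288
t_7 = 416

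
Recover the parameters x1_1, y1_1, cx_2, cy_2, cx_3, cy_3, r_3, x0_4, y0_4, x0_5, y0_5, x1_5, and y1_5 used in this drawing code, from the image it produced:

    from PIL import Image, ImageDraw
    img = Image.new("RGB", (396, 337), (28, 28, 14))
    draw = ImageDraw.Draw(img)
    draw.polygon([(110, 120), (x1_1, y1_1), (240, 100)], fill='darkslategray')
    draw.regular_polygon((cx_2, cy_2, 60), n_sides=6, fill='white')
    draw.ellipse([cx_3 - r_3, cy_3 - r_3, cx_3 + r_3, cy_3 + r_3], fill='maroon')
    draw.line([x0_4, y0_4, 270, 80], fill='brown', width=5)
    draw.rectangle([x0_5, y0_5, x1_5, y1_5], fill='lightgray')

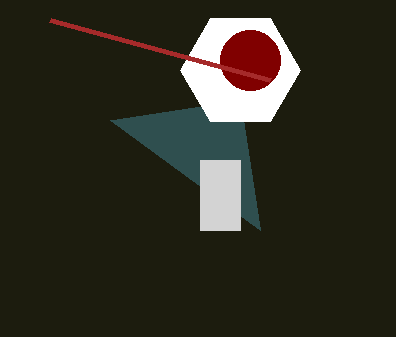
x1_1 = 260
y1_1 = 230
cx_2 = 240
cy_2 = 70
cx_3 = 250
cy_3 = 60
r_3 = 30
x0_4 = 50
y0_4 = 20
x0_5 = 200
y0_5 = 160
x1_5 = 240
y1_5 = 230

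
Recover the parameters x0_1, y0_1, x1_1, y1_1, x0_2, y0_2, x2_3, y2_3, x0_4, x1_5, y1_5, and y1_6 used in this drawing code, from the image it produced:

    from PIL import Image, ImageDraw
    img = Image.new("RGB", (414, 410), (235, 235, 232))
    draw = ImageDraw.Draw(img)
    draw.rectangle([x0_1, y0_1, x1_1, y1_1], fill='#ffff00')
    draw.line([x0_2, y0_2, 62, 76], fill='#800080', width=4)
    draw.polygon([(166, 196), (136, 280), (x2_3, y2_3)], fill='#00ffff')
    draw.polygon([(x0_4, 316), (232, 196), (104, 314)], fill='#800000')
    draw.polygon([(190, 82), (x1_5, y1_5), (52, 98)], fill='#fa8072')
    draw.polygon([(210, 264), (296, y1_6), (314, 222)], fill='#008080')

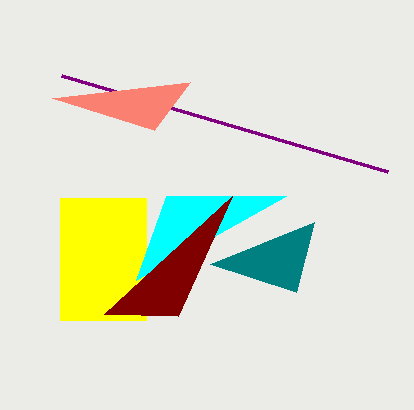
x0_1 = 60; y0_1 = 198; x1_1 = 146; y1_1 = 320; x0_2 = 388; y0_2 = 172; x2_3 = 286; y2_3 = 196; x0_4 = 178; x1_5 = 154; y1_5 = 130; y1_6 = 292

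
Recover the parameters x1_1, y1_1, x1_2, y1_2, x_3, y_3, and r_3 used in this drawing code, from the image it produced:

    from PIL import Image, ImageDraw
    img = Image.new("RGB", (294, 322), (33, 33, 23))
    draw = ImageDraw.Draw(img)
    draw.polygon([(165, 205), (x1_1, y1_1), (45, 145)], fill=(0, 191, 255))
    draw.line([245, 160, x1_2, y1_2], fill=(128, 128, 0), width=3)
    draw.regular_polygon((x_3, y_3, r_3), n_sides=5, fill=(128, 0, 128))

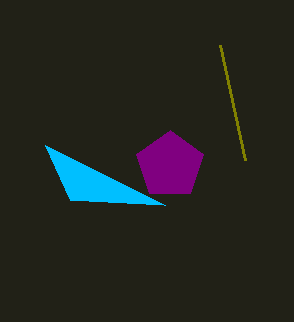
x1_1 = 70, y1_1 = 200, x1_2 = 220, y1_2 = 45, x_3 = 170, y_3 = 165, r_3 = 35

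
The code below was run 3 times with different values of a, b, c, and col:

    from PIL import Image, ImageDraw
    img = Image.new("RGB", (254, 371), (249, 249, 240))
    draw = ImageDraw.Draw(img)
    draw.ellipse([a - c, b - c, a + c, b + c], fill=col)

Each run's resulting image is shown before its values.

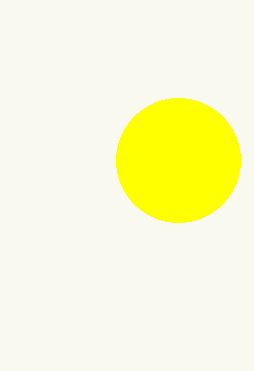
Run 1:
a = 178
b = 160
c = 62
col = 'yellow'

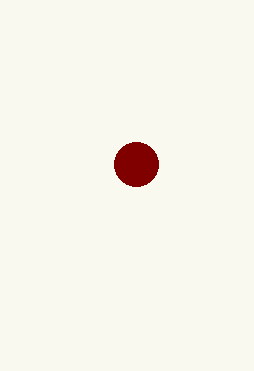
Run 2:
a = 136, b = 164, c = 22, col = 'maroon'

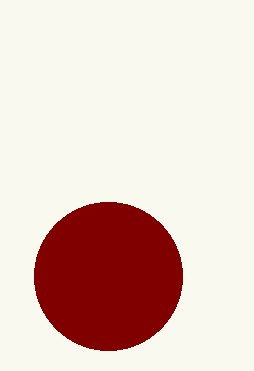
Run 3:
a = 108; b = 276; c = 74; col = 'maroon'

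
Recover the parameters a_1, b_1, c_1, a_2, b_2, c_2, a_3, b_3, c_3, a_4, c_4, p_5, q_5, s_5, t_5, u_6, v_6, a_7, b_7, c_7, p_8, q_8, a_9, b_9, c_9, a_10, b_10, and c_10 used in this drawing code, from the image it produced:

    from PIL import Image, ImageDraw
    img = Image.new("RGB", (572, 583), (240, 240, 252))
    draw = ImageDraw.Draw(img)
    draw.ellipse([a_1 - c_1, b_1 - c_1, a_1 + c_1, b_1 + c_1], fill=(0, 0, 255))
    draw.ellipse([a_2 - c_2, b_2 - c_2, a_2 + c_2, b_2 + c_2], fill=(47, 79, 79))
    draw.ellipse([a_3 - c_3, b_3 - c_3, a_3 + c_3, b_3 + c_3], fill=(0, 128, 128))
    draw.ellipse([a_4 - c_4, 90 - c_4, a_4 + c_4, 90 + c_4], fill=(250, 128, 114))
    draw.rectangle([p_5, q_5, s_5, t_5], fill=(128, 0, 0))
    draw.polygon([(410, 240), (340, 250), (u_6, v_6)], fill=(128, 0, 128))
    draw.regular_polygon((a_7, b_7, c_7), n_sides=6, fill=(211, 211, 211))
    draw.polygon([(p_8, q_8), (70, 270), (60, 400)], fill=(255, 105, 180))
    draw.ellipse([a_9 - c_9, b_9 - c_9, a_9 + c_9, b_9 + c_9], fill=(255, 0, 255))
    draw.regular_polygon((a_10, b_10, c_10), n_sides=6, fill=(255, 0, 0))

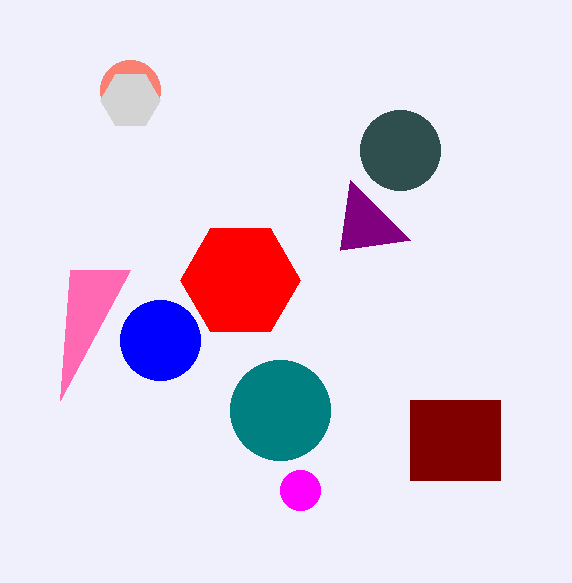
a_1 = 160, b_1 = 340, c_1 = 40, a_2 = 400, b_2 = 150, c_2 = 40, a_3 = 280, b_3 = 410, c_3 = 50, a_4 = 130, c_4 = 30, p_5 = 410, q_5 = 400, s_5 = 500, t_5 = 480, u_6 = 350, v_6 = 180, a_7 = 130, b_7 = 100, c_7 = 30, p_8 = 130, q_8 = 270, a_9 = 300, b_9 = 490, c_9 = 20, a_10 = 240, b_10 = 280, c_10 = 60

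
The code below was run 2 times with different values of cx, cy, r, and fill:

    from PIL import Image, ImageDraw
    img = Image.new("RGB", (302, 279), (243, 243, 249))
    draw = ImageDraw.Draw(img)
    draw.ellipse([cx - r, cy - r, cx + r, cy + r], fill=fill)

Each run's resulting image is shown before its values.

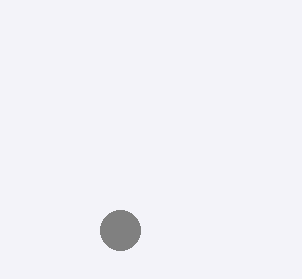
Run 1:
cx = 120
cy = 230
r = 20
fill = 'gray'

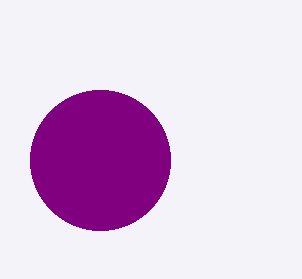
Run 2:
cx = 100; cy = 160; r = 70; fill = 'purple'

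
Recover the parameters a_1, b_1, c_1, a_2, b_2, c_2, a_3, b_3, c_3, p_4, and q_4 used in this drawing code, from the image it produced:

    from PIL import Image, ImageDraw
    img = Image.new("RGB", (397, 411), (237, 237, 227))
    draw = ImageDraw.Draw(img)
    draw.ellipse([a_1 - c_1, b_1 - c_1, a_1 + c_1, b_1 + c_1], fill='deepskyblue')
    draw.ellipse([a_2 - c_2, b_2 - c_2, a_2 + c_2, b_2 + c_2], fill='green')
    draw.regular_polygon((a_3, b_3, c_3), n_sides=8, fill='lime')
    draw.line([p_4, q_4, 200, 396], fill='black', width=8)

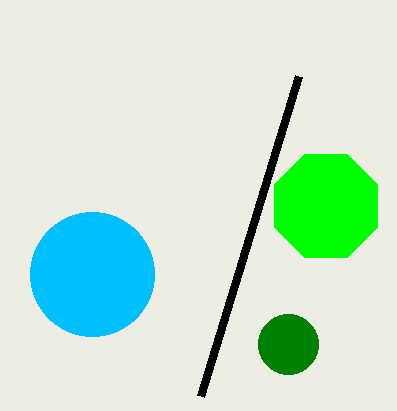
a_1 = 92
b_1 = 274
c_1 = 62
a_2 = 288
b_2 = 344
c_2 = 30
a_3 = 326
b_3 = 206
c_3 = 56
p_4 = 298
q_4 = 76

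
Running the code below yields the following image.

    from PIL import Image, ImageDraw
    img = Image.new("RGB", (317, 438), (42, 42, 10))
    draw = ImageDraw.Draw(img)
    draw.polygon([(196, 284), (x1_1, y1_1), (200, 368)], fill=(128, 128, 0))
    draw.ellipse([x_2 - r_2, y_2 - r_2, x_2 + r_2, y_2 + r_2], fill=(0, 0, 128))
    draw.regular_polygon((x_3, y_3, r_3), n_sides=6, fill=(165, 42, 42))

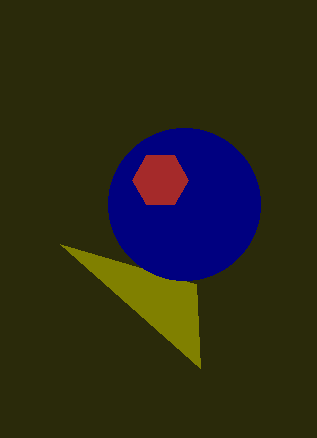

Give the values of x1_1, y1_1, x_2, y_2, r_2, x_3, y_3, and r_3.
x1_1 = 60; y1_1 = 244; x_2 = 184; y_2 = 204; r_2 = 76; x_3 = 160; y_3 = 180; r_3 = 28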